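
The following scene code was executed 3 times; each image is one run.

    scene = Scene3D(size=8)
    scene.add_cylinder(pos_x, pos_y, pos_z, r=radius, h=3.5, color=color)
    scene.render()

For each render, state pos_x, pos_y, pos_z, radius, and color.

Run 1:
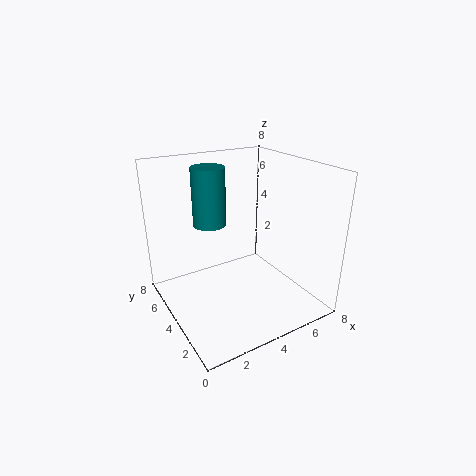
pos_x = 3.5, pos_y = 6.5, pos_z = 4, radius = 1, color = 'teal'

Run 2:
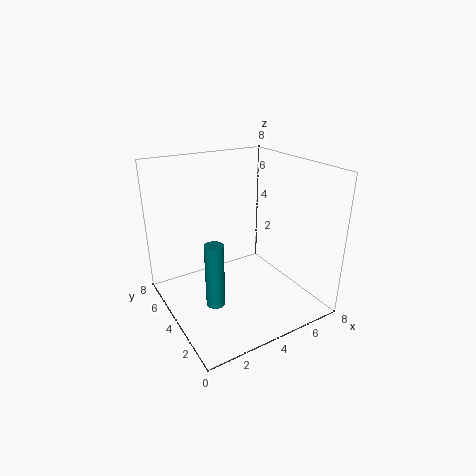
pos_x = 2, pos_y = 3, pos_z = 1, radius = 0.5, color = 'teal'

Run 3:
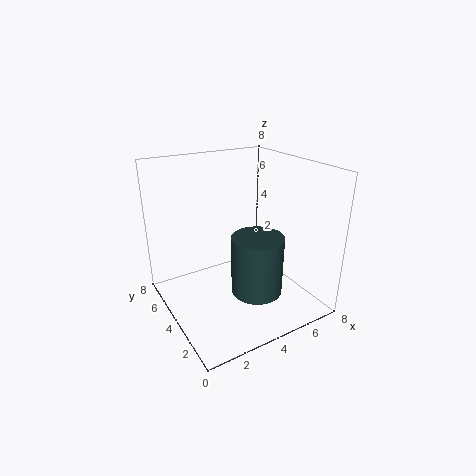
pos_x = 5, pos_y = 3.5, pos_z = 0.5, radius = 1.5, color = 'darkslategray'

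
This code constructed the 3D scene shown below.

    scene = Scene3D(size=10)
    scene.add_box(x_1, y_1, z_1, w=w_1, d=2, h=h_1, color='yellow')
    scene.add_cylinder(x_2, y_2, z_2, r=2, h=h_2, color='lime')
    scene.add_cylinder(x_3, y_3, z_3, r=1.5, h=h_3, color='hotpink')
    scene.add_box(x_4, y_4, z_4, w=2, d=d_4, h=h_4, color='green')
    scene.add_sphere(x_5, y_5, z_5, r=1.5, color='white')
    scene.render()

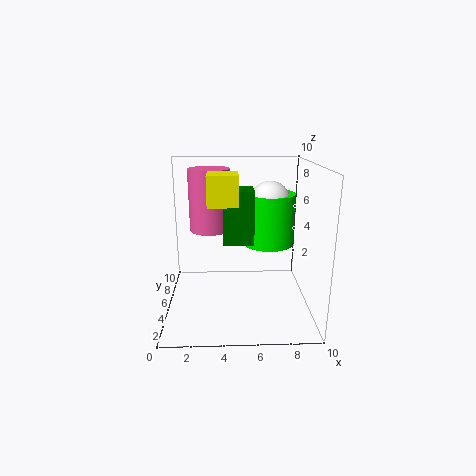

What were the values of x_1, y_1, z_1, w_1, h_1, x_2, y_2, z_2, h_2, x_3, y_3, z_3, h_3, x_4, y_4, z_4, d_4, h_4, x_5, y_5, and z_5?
x_1 = 3
y_1 = 3.5
z_1 = 7.5
w_1 = 2
h_1 = 2
x_2 = 7.5
y_2 = 8
z_2 = 3.5
h_2 = 4
x_3 = 3
y_3 = 7
z_3 = 5
h_3 = 4.5
x_4 = 4
y_4 = 3.5
z_4 = 5
d_4 = 2
h_4 = 3.5
x_5 = 7.5
y_5 = 7.5
z_5 = 7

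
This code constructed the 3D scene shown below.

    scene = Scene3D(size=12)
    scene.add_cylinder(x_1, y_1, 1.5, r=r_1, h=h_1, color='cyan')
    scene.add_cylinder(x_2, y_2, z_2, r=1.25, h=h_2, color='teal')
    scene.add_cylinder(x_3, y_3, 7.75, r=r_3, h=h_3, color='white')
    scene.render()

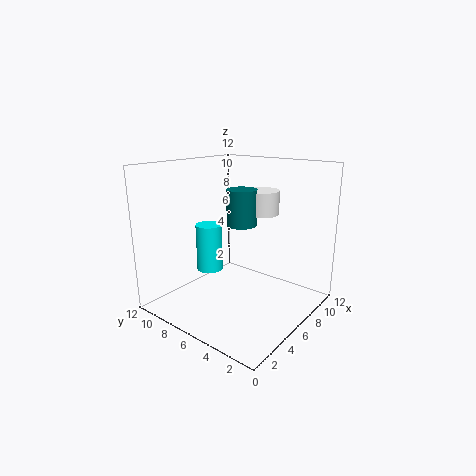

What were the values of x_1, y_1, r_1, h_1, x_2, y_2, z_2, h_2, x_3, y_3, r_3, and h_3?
x_1 = 7.25
y_1 = 10.5
r_1 = 1.25
h_1 = 4.5
x_2 = 6.5
y_2 = 6
z_2 = 7
h_2 = 3
x_3 = 8.25
y_3 = 5.25
r_3 = 1.5
h_3 = 2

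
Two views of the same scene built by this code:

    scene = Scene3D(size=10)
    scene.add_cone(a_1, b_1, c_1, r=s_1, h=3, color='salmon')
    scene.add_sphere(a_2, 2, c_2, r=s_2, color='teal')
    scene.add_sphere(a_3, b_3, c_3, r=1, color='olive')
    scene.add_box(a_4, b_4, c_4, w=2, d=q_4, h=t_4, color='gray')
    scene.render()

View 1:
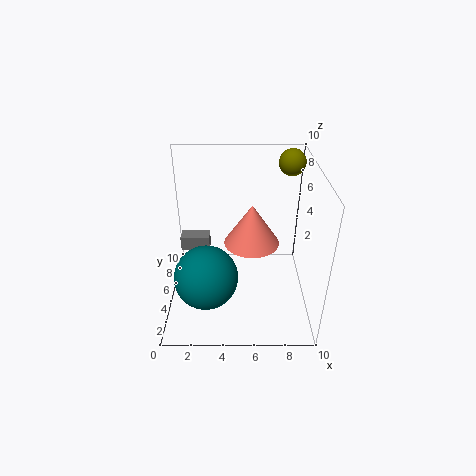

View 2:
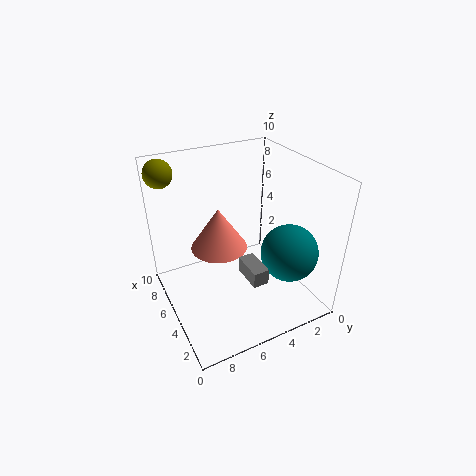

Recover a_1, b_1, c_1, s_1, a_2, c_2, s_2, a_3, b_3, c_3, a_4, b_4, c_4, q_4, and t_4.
a_1 = 6
b_1 = 6
c_1 = 4
s_1 = 2
a_2 = 3
c_2 = 4
s_2 = 2
a_3 = 9
b_3 = 9
c_3 = 9
a_4 = 1
b_4 = 5
c_4 = 4
q_4 = 1
t_4 = 1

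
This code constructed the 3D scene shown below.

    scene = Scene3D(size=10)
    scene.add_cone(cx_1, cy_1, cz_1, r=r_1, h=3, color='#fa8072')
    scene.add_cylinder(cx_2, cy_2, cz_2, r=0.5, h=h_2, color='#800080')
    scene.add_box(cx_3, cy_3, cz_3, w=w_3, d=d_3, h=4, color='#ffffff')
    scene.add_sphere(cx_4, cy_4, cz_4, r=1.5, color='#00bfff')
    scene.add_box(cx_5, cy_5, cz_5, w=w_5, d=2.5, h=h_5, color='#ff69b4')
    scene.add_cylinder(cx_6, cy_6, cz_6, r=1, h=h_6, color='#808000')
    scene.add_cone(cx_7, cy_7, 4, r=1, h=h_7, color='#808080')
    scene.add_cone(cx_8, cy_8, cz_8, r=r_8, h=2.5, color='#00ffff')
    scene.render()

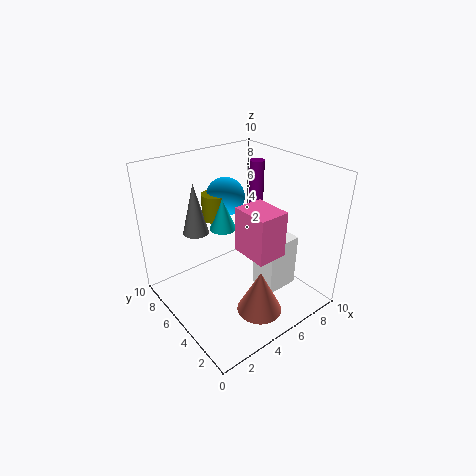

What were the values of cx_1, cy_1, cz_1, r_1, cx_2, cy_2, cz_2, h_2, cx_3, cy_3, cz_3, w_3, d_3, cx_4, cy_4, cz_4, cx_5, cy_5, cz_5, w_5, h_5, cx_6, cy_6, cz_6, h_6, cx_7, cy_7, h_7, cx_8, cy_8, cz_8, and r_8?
cx_1 = 4.5; cy_1 = 2; cz_1 = 1; r_1 = 1.5; cx_2 = 7; cy_2 = 5.5; cz_2 = 5.5; h_2 = 4.5; cx_3 = 6.5; cy_3 = 3; cz_3 = 0.5; w_3 = 2.5; d_3 = 2; cx_4 = 6.5; cy_4 = 8.5; cz_4 = 6.5; cx_5 = 4; cy_5 = 1.5; cz_5 = 5; w_5 = 2; h_5 = 3; cx_6 = 5.5; cy_6 = 8.5; cz_6 = 5; h_6 = 2; cx_7 = 4; cy_7 = 9; h_7 = 4; cx_8 = 5.5; cy_8 = 7.5; cz_8 = 4.5; r_8 = 1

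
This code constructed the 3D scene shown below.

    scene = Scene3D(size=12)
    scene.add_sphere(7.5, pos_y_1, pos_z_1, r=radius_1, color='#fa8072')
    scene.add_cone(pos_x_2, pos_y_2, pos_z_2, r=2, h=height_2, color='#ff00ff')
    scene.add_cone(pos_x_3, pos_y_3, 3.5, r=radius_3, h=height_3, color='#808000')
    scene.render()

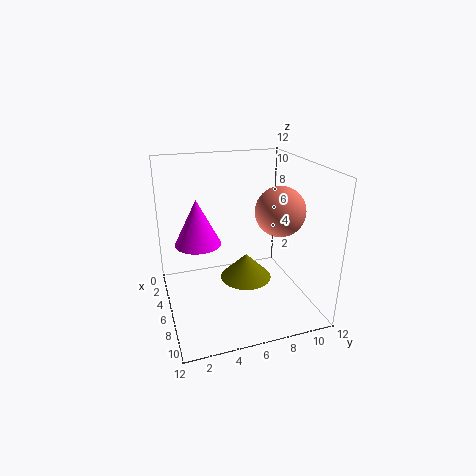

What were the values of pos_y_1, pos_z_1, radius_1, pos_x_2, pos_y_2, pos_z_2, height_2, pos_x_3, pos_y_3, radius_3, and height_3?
pos_y_1 = 9
pos_z_1 = 8.5
radius_1 = 2
pos_x_2 = 4
pos_y_2 = 3
pos_z_2 = 5
height_2 = 4
pos_x_3 = 8
pos_y_3 = 6
radius_3 = 2
height_3 = 2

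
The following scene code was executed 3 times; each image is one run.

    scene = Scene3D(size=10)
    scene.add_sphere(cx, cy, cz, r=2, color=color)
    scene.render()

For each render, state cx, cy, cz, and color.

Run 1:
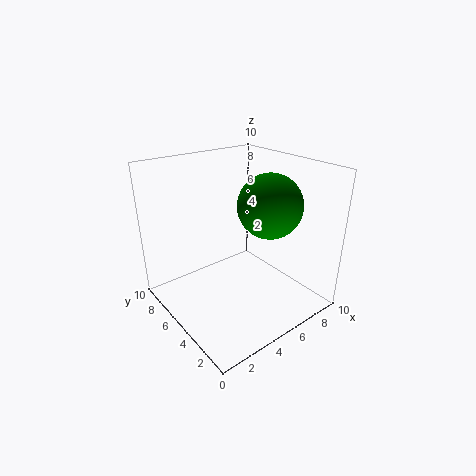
cx = 5.5; cy = 2.5; cz = 8; color = 'green'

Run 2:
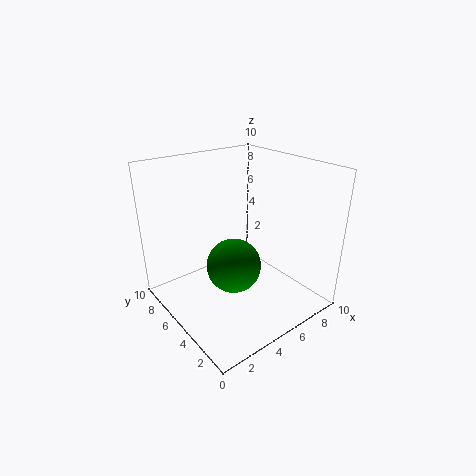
cx = 5; cy = 5.5; cz = 2.5; color = 'green'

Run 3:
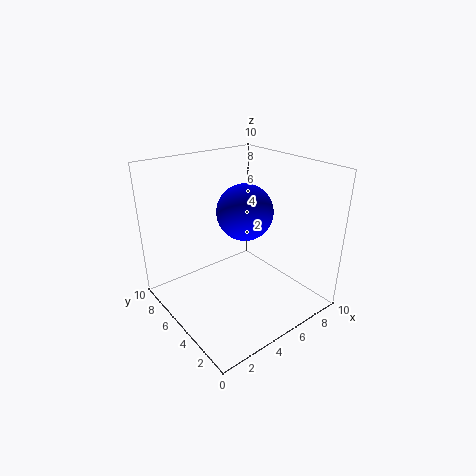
cx = 6; cy = 5.5; cz = 6.5; color = 'blue'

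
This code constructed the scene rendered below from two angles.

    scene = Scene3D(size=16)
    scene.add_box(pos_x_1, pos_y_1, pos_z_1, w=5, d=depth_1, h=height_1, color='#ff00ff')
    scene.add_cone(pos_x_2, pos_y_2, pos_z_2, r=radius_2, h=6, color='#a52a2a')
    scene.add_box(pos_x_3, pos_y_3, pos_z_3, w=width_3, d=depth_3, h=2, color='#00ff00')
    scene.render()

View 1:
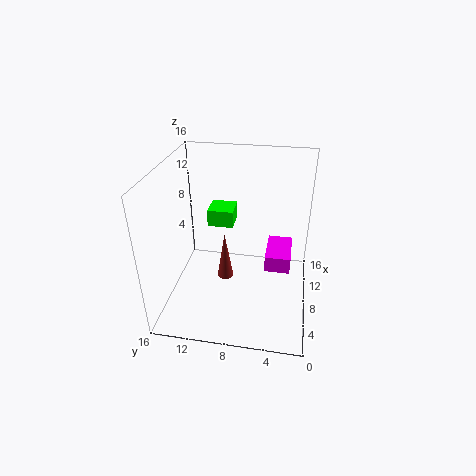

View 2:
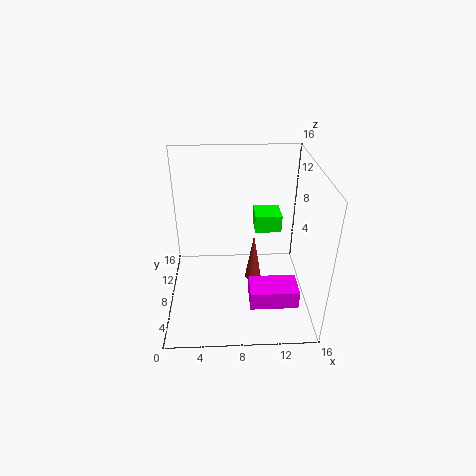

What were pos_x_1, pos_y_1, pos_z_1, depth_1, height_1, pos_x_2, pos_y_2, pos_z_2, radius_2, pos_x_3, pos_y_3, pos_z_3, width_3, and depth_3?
pos_x_1 = 9; pos_y_1 = 2; pos_z_1 = 3; depth_1 = 3; height_1 = 2; pos_x_2 = 10; pos_y_2 = 10; pos_z_2 = 1; radius_2 = 1; pos_x_3 = 10; pos_y_3 = 9; pos_z_3 = 8; width_3 = 3; depth_3 = 3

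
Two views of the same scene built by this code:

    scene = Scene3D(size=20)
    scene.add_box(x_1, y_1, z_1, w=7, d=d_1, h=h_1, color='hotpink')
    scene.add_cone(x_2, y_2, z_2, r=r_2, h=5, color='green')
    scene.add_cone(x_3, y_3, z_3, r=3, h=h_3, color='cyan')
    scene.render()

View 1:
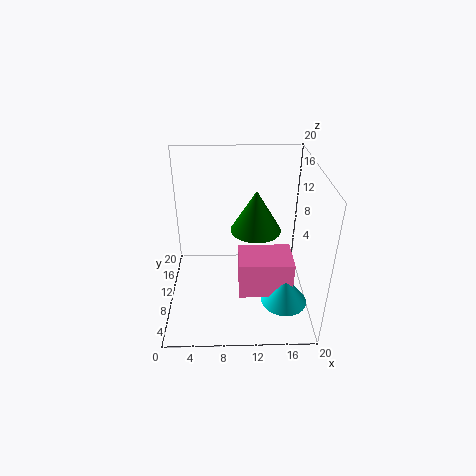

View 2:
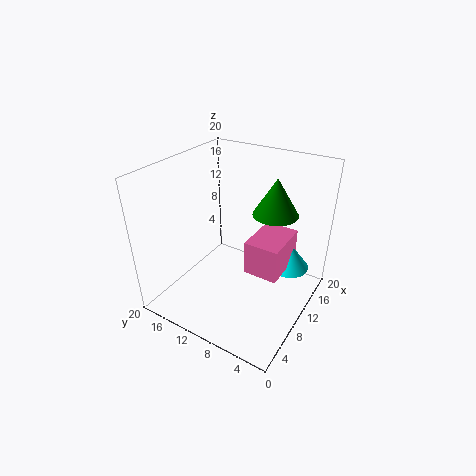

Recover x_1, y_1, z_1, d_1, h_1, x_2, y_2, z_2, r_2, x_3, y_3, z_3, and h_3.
x_1 = 10, y_1 = 4, z_1 = 4.5, d_1 = 5, h_1 = 5, x_2 = 12, y_2 = 5.5, z_2 = 14, r_2 = 3, x_3 = 16, y_3 = 4.5, z_3 = 3.5, h_3 = 4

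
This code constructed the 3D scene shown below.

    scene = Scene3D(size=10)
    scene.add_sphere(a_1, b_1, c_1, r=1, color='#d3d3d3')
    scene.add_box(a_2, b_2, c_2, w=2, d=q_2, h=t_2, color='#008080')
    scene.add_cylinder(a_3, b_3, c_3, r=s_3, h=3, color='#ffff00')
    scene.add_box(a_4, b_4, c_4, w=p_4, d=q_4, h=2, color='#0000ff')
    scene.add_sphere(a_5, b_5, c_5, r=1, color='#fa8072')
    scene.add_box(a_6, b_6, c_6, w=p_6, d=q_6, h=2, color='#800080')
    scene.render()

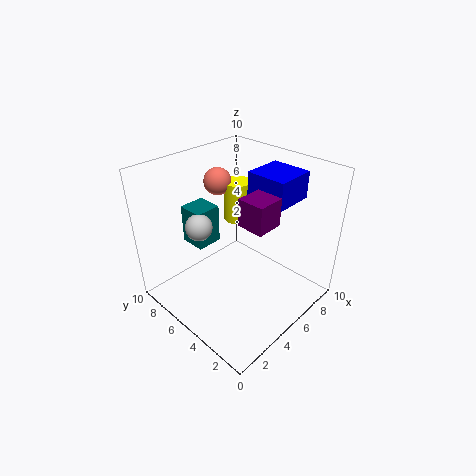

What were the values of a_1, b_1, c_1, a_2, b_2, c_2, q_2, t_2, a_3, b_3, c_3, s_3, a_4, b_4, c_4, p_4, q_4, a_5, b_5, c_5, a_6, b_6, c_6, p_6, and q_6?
a_1 = 4
b_1 = 8
c_1 = 5
a_2 = 4
b_2 = 8
c_2 = 3
q_2 = 2
t_2 = 3
a_3 = 7
b_3 = 7
c_3 = 5
s_3 = 1
a_4 = 7
b_4 = 3
c_4 = 7
p_4 = 3
q_4 = 3
a_5 = 6
b_5 = 8
c_5 = 8
a_6 = 5
b_6 = 3
c_6 = 6
p_6 = 2
q_6 = 2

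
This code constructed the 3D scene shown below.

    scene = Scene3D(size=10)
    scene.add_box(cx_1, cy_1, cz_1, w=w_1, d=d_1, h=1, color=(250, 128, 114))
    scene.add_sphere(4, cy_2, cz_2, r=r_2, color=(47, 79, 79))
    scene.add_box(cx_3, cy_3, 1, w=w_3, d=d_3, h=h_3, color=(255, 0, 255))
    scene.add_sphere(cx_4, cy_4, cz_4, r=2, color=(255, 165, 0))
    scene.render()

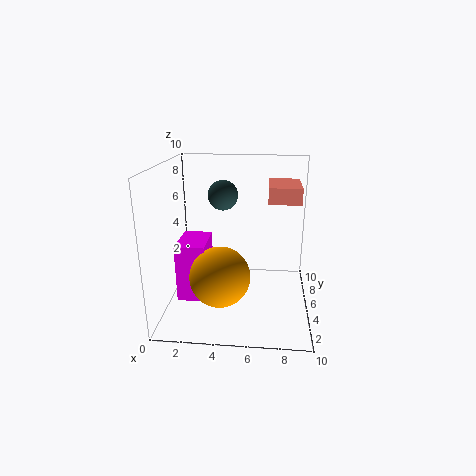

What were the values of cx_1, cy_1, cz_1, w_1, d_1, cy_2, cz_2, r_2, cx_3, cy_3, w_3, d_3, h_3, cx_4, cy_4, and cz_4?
cx_1 = 7, cy_1 = 3, cz_1 = 8, w_1 = 2, d_1 = 3, cy_2 = 5, cz_2 = 8, r_2 = 1, cx_3 = 1, cy_3 = 3, w_3 = 2, d_3 = 3, h_3 = 4, cx_4 = 4, cy_4 = 3, cz_4 = 3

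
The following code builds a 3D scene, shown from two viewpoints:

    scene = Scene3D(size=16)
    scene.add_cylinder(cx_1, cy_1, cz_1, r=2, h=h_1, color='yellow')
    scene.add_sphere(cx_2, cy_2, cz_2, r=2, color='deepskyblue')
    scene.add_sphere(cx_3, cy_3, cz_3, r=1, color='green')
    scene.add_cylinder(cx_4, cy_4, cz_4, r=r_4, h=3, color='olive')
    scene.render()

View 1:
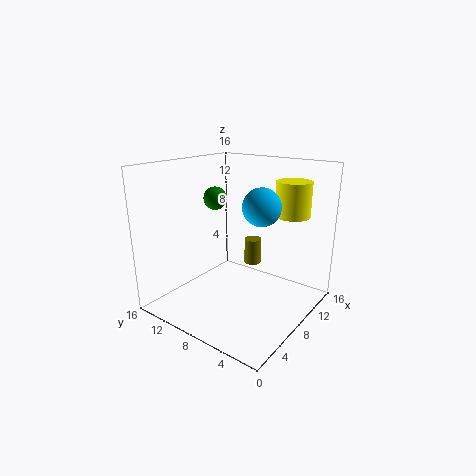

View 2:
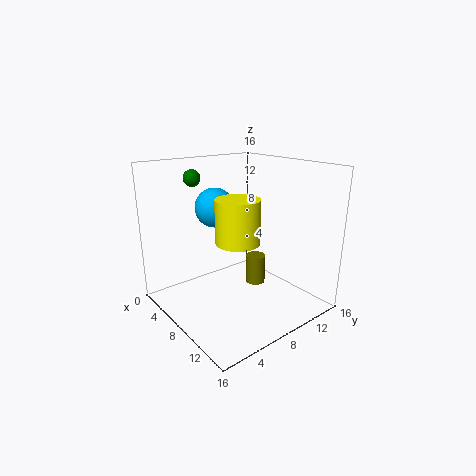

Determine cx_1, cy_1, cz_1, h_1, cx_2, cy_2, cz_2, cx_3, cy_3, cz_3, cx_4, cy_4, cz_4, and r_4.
cx_1 = 13
cy_1 = 4
cz_1 = 10
h_1 = 4
cx_2 = 8
cy_2 = 5
cz_2 = 12
cx_3 = 2
cy_3 = 6
cz_3 = 14
cx_4 = 11
cy_4 = 8
cz_4 = 4
r_4 = 1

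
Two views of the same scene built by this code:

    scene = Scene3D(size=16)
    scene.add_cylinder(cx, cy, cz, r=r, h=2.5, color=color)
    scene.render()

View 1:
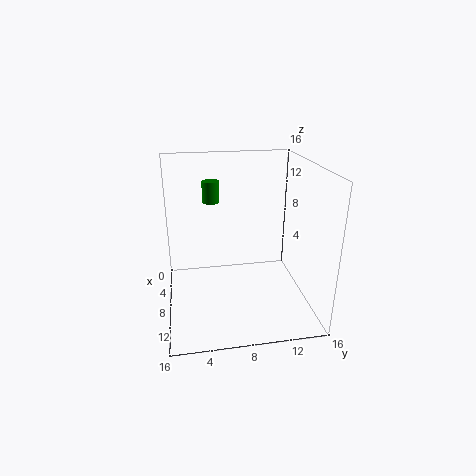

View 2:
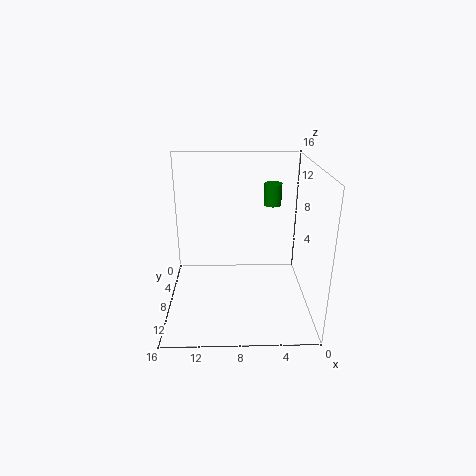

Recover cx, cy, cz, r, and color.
cx = 4
cy = 5.5
cz = 11
r = 1
color = 'green'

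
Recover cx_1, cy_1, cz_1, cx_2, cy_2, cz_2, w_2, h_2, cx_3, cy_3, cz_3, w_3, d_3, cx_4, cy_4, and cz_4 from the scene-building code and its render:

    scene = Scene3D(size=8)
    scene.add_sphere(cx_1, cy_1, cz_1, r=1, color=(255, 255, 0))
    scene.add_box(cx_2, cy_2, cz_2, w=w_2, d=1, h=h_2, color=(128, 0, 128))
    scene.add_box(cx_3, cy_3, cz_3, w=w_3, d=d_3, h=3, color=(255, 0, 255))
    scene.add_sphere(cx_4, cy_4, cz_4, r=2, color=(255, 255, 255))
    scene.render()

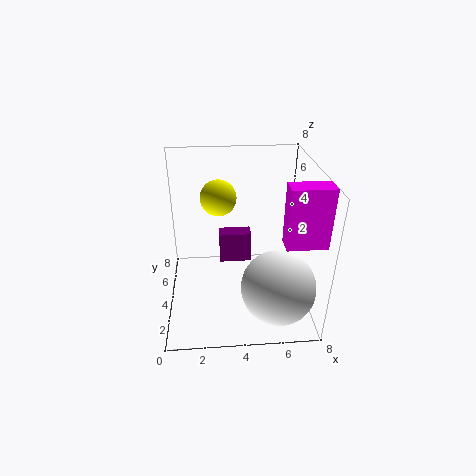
cx_1 = 3, cy_1 = 5, cz_1 = 6, cx_2 = 3, cy_2 = 6, cz_2 = 1, w_2 = 2, h_2 = 2, cx_3 = 6, cy_3 = 1, cz_3 = 5, w_3 = 2, d_3 = 1, cx_4 = 6, cy_4 = 2, cz_4 = 2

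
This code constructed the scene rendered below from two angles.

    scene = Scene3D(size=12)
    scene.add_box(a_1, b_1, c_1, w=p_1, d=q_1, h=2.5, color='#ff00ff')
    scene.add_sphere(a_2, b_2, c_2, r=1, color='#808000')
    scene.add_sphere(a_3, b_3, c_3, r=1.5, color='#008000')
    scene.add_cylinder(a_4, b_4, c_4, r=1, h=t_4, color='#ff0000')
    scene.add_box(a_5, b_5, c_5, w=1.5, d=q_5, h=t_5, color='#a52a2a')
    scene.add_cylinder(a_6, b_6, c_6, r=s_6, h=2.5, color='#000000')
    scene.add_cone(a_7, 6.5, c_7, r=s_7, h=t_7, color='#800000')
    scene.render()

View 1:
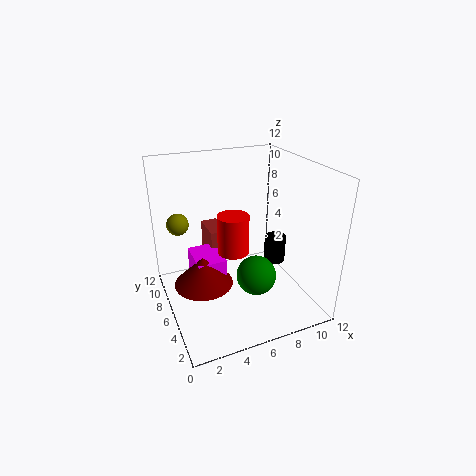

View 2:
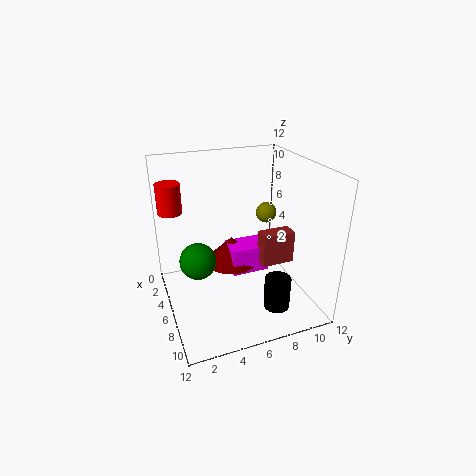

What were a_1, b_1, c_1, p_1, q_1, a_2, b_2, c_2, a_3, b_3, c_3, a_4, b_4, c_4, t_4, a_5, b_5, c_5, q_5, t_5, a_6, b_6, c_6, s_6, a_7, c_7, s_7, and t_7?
a_1 = 2.5; b_1 = 6; c_1 = 1.5; p_1 = 2.5; q_1 = 3.5; a_2 = 2; b_2 = 10.5; c_2 = 6; a_3 = 6; b_3 = 2.5; c_3 = 4.5; a_4 = 3.5; b_4 = 1; c_4 = 8; t_4 = 2.5; a_5 = 4.5; b_5 = 8.5; c_5 = 2.5; q_5 = 3; t_5 = 3; a_6 = 10.5; b_6 = 7.5; c_6 = 2; s_6 = 1; a_7 = 3; c_7 = 2; s_7 = 2.5; t_7 = 2.5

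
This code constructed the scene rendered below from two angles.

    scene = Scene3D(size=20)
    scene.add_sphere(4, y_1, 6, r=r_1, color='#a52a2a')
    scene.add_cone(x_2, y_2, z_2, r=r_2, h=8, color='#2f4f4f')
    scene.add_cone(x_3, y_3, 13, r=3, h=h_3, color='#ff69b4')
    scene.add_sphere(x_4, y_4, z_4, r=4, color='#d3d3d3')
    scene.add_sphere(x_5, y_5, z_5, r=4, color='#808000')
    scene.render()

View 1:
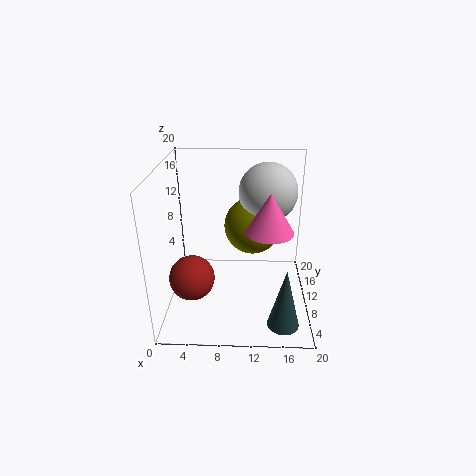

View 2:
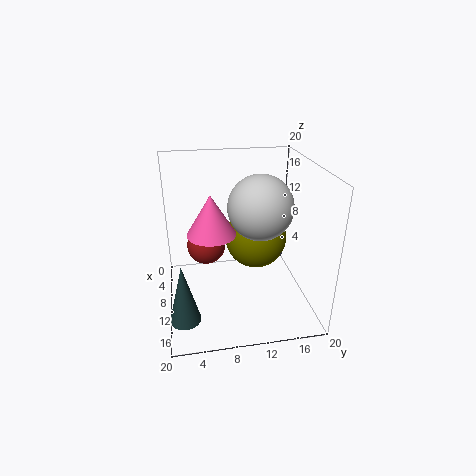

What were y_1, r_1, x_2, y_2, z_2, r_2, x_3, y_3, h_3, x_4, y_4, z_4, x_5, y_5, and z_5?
y_1 = 6, r_1 = 3, x_2 = 16, y_2 = 2, z_2 = 2, r_2 = 2, x_3 = 14, y_3 = 6, h_3 = 5, x_4 = 14, y_4 = 12, z_4 = 16, x_5 = 12, y_5 = 12, z_5 = 11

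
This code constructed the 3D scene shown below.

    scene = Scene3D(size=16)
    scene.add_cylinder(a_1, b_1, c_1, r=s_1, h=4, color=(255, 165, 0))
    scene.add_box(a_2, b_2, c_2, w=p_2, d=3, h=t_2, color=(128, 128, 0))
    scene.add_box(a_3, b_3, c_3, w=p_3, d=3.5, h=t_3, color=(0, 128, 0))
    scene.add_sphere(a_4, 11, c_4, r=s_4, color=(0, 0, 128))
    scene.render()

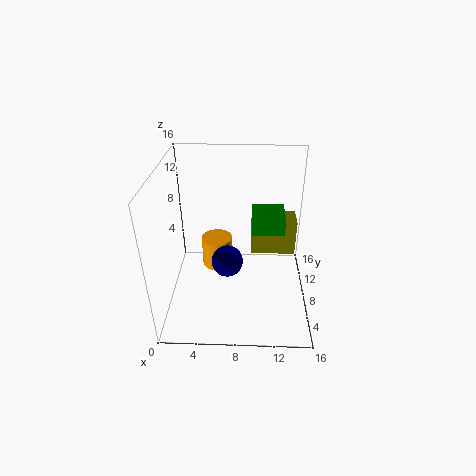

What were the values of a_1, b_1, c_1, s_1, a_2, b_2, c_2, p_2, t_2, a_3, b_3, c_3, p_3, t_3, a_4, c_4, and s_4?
a_1 = 5
b_1 = 13.5
c_1 = 0.5
s_1 = 2
a_2 = 9.5
b_2 = 11.5
c_2 = 3.5
p_2 = 5.5
t_2 = 4.5
a_3 = 9.5
b_3 = 7
c_3 = 9
p_3 = 3.5
t_3 = 2
a_4 = 6.5
c_4 = 2.5
s_4 = 2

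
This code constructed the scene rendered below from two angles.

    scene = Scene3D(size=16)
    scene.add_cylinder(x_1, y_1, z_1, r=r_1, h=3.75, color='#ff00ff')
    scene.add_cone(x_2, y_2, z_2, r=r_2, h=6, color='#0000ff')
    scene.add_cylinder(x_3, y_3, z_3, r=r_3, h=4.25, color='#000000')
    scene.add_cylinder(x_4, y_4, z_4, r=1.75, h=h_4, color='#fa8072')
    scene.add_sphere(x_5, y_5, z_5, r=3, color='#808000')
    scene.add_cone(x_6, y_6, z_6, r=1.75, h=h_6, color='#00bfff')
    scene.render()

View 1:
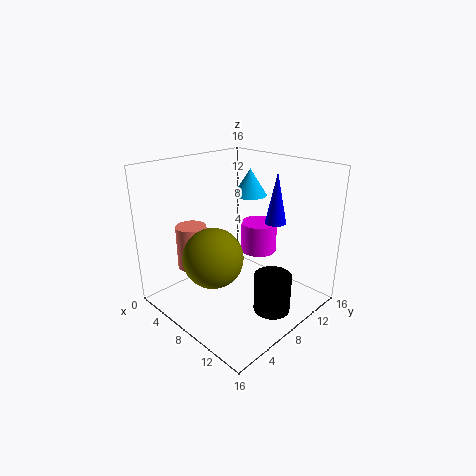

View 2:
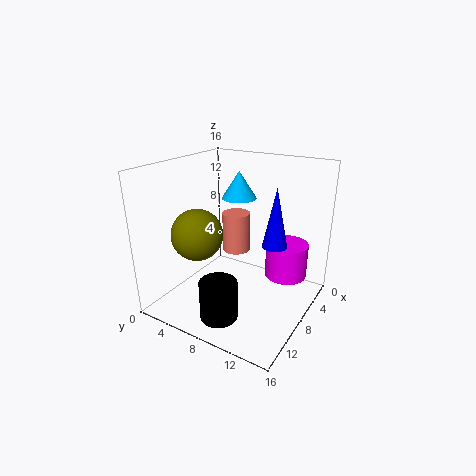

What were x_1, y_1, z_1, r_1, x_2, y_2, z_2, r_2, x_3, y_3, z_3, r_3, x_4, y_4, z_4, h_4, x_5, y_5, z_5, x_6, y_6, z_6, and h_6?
x_1 = 6.5
y_1 = 13.25
z_1 = 4.25
r_1 = 2.25
x_2 = 9.25
y_2 = 13
z_2 = 8.75
r_2 = 1.25
x_3 = 12.75
y_3 = 8.5
z_3 = 0.75
r_3 = 2
x_4 = 3.5
y_4 = 5
z_4 = 4
h_4 = 5
x_5 = 9.25
y_5 = 3.25
z_5 = 7.75
x_6 = 9
y_6 = 8.75
z_6 = 13
h_6 = 2.75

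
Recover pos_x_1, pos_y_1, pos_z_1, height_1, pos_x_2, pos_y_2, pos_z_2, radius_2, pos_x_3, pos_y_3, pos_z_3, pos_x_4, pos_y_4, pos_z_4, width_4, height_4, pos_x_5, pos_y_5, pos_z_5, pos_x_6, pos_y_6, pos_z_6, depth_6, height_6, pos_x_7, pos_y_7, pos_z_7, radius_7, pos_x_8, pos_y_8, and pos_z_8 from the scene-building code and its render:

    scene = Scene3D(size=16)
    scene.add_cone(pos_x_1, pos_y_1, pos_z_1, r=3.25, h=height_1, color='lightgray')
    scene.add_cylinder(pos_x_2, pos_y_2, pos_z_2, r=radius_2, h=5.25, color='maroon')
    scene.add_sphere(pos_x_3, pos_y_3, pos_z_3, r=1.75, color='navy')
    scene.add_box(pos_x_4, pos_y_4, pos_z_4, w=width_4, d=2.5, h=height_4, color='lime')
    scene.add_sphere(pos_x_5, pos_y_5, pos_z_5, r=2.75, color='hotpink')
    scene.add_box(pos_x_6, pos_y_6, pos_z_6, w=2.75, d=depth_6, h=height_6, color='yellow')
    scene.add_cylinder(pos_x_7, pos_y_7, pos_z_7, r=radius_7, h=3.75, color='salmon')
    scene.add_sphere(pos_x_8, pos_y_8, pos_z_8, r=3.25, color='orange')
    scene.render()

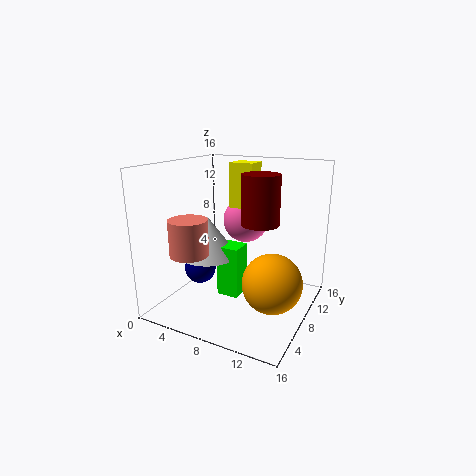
pos_x_1 = 4.75
pos_y_1 = 7
pos_z_1 = 5.75
height_1 = 4.5
pos_x_2 = 10.75
pos_y_2 = 7.75
pos_z_2 = 10
radius_2 = 2
pos_x_3 = 4
pos_y_3 = 6.25
pos_z_3 = 4.25
pos_x_4 = 6.25
pos_y_4 = 6.25
pos_z_4 = 1.5
width_4 = 2.5
height_4 = 5.75
pos_x_5 = 6.75
pos_y_5 = 12.5
pos_z_5 = 8.75
pos_x_6 = 6.25
pos_y_6 = 9.25
pos_z_6 = 11
depth_6 = 2.5
height_6 = 5
pos_x_7 = 5
pos_y_7 = 3
pos_z_7 = 7.25
radius_7 = 2
pos_x_8 = 12.5
pos_y_8 = 7.25
pos_z_8 = 3.75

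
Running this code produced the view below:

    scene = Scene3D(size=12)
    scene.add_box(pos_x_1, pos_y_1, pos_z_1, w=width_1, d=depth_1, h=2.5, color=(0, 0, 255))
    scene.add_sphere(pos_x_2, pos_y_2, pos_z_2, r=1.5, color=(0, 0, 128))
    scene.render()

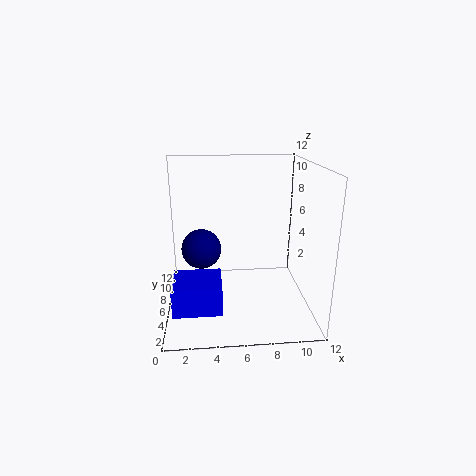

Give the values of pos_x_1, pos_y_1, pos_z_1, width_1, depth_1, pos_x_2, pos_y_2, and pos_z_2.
pos_x_1 = 0.5; pos_y_1 = 3; pos_z_1 = 0.5; width_1 = 4; depth_1 = 3.5; pos_x_2 = 3; pos_y_2 = 4; pos_z_2 = 6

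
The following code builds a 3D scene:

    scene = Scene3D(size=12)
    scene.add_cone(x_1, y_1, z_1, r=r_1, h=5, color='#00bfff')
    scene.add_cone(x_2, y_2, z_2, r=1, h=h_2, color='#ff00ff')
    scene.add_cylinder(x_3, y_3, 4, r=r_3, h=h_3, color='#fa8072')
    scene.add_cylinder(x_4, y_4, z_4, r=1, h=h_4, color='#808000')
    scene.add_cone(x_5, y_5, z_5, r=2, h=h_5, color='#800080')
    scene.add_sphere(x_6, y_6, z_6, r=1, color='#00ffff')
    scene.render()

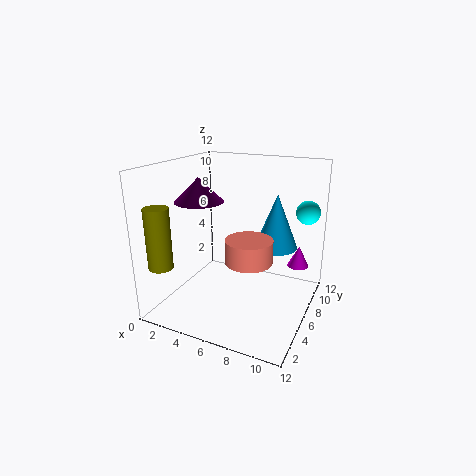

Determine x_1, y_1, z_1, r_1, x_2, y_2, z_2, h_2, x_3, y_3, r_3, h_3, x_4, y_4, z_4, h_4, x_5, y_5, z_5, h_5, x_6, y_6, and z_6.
x_1 = 8, y_1 = 10, z_1 = 4, r_1 = 2, x_2 = 10, y_2 = 11, z_2 = 2, h_2 = 2, x_3 = 7, y_3 = 6, r_3 = 2, h_3 = 2, x_4 = 1, y_4 = 2, z_4 = 4, h_4 = 5, x_5 = 3, y_5 = 5, z_5 = 9, h_5 = 2, x_6 = 11, y_6 = 9, z_6 = 8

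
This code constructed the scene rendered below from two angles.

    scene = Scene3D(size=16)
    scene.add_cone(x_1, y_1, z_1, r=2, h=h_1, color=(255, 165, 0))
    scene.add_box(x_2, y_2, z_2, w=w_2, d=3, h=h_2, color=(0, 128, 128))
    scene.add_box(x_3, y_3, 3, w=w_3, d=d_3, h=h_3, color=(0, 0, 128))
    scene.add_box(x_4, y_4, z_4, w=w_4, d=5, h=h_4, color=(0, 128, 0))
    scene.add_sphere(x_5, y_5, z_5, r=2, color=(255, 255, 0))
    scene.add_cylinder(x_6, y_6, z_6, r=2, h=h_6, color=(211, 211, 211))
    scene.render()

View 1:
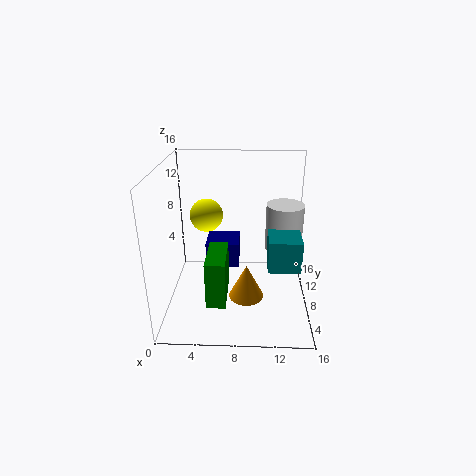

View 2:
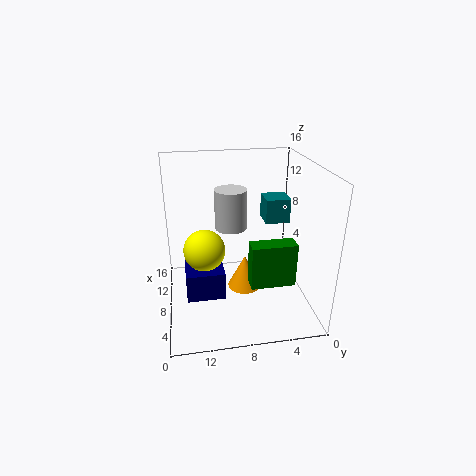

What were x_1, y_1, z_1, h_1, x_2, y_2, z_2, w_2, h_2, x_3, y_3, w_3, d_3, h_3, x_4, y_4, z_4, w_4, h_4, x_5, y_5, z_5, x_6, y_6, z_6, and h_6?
x_1 = 9, y_1 = 7, z_1 = 1, h_1 = 4, x_2 = 11, y_2 = 1, z_2 = 8, w_2 = 3, h_2 = 3, x_3 = 4, y_3 = 10, w_3 = 4, d_3 = 4, h_3 = 3, x_4 = 5, y_4 = 2, z_4 = 3, w_4 = 2, h_4 = 5, x_5 = 4, y_5 = 12, z_5 = 9, x_6 = 13, y_6 = 8, z_6 = 7, h_6 = 5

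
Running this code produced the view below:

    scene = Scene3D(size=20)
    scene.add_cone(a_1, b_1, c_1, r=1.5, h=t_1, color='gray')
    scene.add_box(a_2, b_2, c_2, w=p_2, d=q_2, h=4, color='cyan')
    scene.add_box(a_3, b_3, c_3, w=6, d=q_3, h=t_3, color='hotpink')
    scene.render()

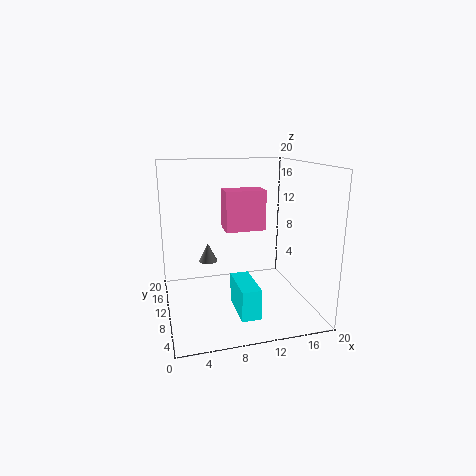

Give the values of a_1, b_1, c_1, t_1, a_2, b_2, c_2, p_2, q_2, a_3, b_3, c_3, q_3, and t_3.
a_1 = 7, b_1 = 17.5, c_1 = 4, t_1 = 3, a_2 = 8.5, b_2 = 2.5, c_2 = 1.5, p_2 = 2.5, q_2 = 6, a_3 = 9, b_3 = 12.5, c_3 = 10, q_3 = 3.5, t_3 = 6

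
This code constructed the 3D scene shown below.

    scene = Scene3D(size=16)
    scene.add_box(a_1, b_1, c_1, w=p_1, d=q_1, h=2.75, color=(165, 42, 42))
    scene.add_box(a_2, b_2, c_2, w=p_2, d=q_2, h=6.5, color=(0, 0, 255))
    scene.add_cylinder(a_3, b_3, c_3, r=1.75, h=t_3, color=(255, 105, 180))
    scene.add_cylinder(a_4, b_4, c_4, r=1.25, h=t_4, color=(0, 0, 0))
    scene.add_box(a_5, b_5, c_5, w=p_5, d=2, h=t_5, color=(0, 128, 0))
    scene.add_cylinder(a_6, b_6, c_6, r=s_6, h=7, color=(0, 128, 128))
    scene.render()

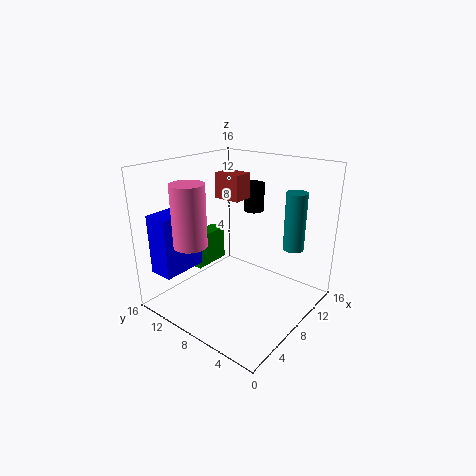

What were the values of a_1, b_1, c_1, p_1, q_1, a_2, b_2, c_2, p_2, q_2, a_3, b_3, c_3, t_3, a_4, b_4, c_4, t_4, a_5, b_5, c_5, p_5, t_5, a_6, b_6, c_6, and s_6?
a_1 = 7.5, b_1 = 7.75, c_1 = 12.25, p_1 = 2.25, q_1 = 3, a_2 = 0.75, b_2 = 11.5, c_2 = 4.75, p_2 = 5, q_2 = 2.75, a_3 = 3, b_3 = 10.25, c_3 = 8.25, t_3 = 6.5, a_4 = 13.75, b_4 = 10, c_4 = 9.25, t_4 = 3.5, a_5 = 7.5, b_5 = 13.75, c_5 = 2.25, p_5 = 4.75, t_5 = 4.25, a_6 = 14, b_6 = 4.25, c_6 = 5.5, s_6 = 1.25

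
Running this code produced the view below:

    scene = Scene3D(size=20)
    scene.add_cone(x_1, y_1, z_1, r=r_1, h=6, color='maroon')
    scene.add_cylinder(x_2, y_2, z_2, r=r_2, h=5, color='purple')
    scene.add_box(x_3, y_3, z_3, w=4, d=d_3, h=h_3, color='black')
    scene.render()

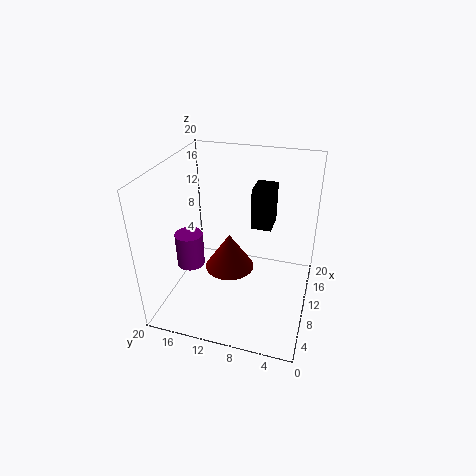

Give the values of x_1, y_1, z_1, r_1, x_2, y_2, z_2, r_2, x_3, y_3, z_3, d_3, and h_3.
x_1 = 15, y_1 = 13, z_1 = 1, r_1 = 4, x_2 = 9, y_2 = 17, z_2 = 5, r_2 = 2, x_3 = 13, y_3 = 6, z_3 = 10, d_3 = 3, h_3 = 6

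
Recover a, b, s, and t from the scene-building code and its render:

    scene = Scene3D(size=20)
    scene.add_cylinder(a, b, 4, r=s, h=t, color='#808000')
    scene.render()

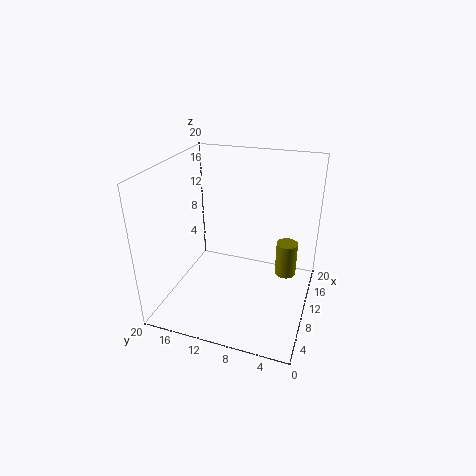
a = 12.5; b = 3.5; s = 1.5; t = 5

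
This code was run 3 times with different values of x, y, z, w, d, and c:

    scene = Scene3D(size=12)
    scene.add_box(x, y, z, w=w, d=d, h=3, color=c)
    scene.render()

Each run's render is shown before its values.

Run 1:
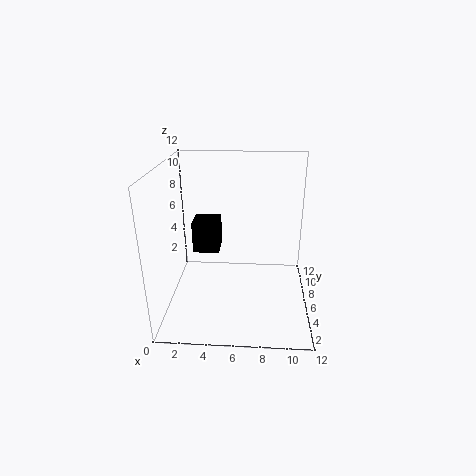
x = 1.5, y = 8.75, z = 3, w = 2.5, d = 2.5, c = 'black'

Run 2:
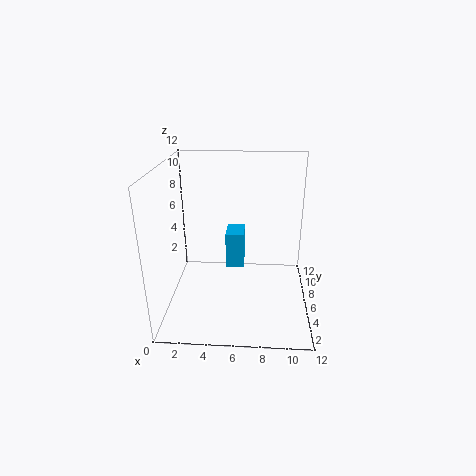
x = 5, y = 5.5, z = 3.5, w = 1.5, d = 2.25, c = 'deepskyblue'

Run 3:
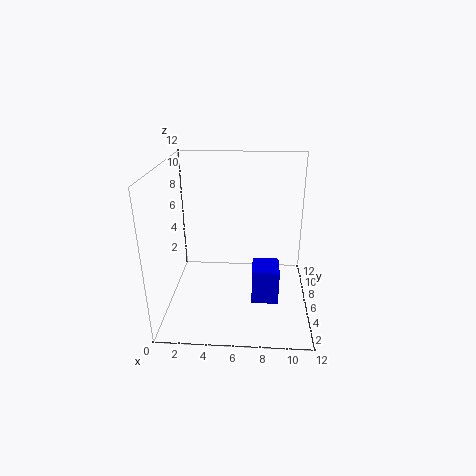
x = 7.25, y = 4.25, z = 0.75, w = 2.25, d = 2.5, c = 'blue'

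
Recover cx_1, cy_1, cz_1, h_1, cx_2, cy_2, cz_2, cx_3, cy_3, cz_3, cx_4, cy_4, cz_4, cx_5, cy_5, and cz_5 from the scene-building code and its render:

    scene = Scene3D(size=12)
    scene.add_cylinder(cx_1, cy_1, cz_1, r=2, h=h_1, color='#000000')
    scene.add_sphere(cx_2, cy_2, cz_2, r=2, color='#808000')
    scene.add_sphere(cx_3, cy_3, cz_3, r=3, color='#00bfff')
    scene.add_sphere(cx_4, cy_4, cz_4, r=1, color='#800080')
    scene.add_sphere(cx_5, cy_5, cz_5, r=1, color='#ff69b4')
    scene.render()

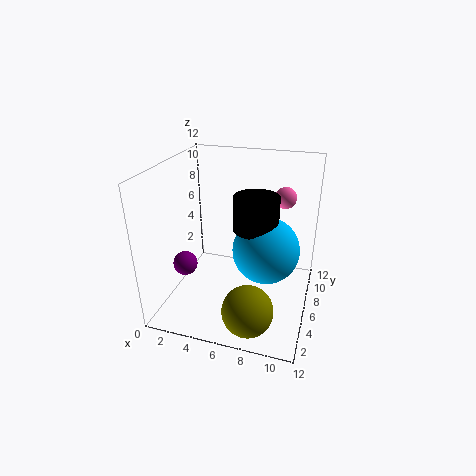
cx_1 = 7; cy_1 = 8; cz_1 = 6; h_1 = 3; cx_2 = 8; cy_2 = 2; cz_2 = 2; cx_3 = 8; cy_3 = 8; cz_3 = 4; cx_4 = 2; cy_4 = 4; cz_4 = 4; cx_5 = 9; cy_5 = 11; cz_5 = 8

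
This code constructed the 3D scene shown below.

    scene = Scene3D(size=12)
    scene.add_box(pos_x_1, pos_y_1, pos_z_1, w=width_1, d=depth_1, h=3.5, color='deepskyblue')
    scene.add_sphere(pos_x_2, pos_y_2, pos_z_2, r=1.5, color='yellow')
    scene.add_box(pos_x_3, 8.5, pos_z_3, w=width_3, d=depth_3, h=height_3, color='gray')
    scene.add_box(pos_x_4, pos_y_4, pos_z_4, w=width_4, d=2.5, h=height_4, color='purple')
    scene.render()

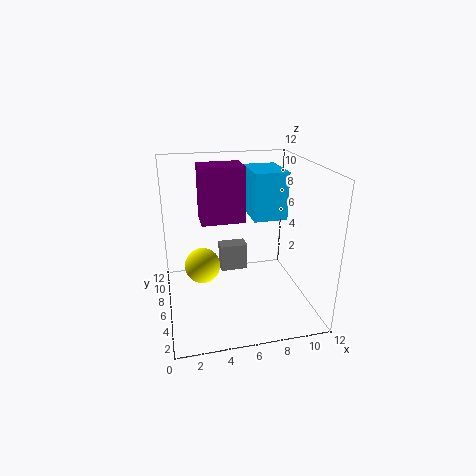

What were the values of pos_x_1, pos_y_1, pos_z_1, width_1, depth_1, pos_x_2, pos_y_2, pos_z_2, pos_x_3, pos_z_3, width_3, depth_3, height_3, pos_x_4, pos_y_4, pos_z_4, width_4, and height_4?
pos_x_1 = 6.5
pos_y_1 = 3
pos_z_1 = 8.5
width_1 = 2.5
depth_1 = 3.5
pos_x_2 = 3
pos_y_2 = 6.5
pos_z_2 = 3.5
pos_x_3 = 5
pos_z_3 = 1.5
width_3 = 2.5
depth_3 = 1.5
height_3 = 2.5
pos_x_4 = 3
pos_y_4 = 5.5
pos_z_4 = 7.5
width_4 = 3.5
height_4 = 4.5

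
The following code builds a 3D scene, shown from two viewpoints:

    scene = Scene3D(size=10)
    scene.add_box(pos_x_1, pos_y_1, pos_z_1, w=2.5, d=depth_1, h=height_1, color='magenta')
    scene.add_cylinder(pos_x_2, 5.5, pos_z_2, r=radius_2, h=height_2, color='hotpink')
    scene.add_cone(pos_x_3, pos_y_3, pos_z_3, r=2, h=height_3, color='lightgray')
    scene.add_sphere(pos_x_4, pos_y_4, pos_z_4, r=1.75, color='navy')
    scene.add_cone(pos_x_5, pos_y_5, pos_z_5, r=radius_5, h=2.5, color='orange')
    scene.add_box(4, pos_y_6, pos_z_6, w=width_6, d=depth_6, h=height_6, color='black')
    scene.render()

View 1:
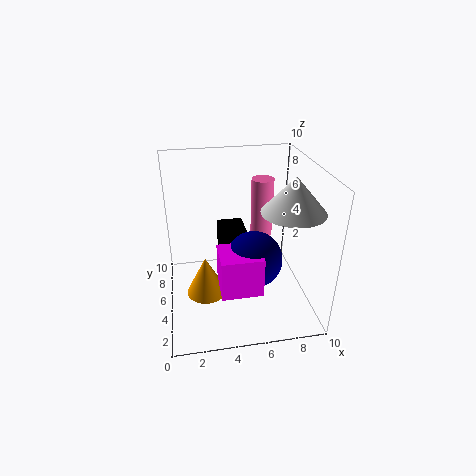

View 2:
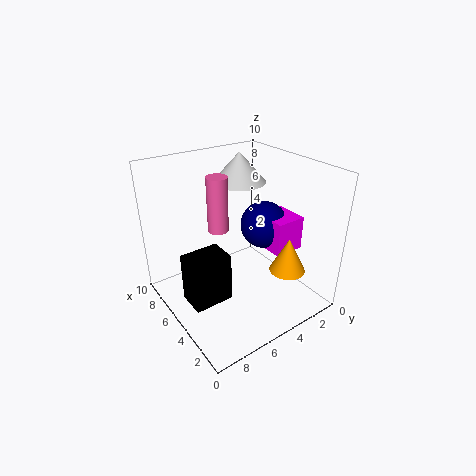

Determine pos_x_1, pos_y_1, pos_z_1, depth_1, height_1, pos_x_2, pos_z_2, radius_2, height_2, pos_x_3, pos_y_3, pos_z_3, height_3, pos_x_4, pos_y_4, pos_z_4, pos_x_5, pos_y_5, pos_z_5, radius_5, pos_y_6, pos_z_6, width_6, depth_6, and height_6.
pos_x_1 = 3.25, pos_y_1 = 0.5, pos_z_1 = 3.5, depth_1 = 2.25, height_1 = 2.5, pos_x_2 = 6.75, pos_z_2 = 5, radius_2 = 0.75, height_2 = 4, pos_x_3 = 8, pos_y_3 = 2.75, pos_z_3 = 7.75, height_3 = 2.25, pos_x_4 = 5.5, pos_y_4 = 2.25, pos_z_4 = 5, pos_x_5 = 2.5, pos_y_5 = 2.5, pos_z_5 = 2.75, radius_5 = 1.25, pos_y_6 = 6.25, pos_z_6 = 1, width_6 = 2, depth_6 = 2.75, height_6 = 3.5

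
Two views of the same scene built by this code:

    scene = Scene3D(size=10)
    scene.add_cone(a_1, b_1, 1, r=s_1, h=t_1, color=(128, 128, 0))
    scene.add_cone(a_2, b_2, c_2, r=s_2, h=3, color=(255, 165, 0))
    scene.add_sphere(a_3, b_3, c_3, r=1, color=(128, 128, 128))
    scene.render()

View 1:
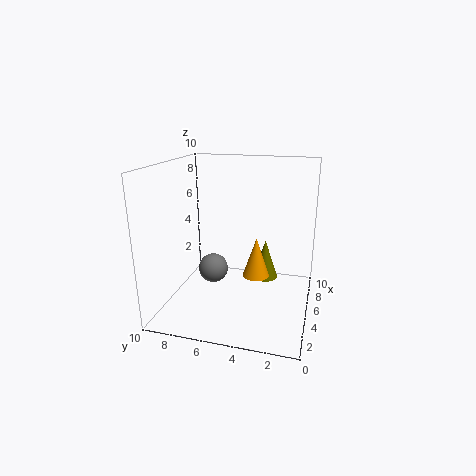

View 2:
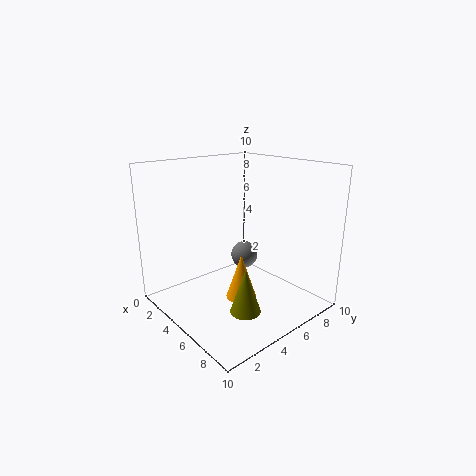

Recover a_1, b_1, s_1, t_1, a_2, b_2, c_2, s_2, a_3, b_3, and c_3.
a_1 = 7.5, b_1 = 3.5, s_1 = 1, t_1 = 3, a_2 = 6.5, b_2 = 4, c_2 = 1.5, s_2 = 1, a_3 = 4, b_3 = 6.5, c_3 = 3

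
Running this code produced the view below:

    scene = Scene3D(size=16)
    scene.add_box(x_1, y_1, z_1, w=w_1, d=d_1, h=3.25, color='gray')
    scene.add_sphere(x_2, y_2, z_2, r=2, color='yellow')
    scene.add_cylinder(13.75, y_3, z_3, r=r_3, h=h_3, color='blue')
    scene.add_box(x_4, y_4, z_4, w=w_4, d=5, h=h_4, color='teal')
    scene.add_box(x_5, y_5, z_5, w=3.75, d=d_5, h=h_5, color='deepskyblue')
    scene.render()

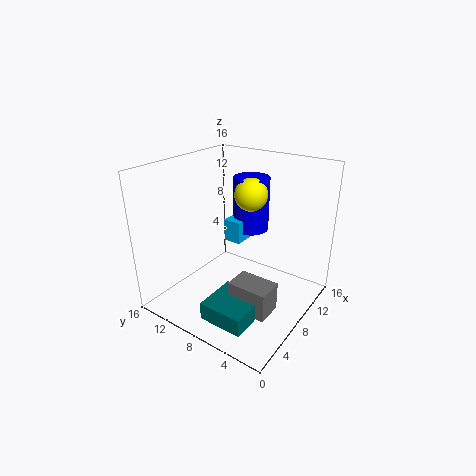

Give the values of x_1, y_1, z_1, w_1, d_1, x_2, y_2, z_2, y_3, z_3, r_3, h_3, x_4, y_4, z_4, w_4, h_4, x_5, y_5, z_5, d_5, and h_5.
x_1 = 5; y_1 = 2.75; z_1 = 0.75; w_1 = 3; d_1 = 4.5; x_2 = 12.5; y_2 = 9.25; z_2 = 11.5; y_3 = 10; z_3 = 6.5; r_3 = 2.25; h_3 = 6.75; x_4 = 2; y_4 = 3.75; z_4 = 0.5; w_4 = 5; h_4 = 2; x_5 = 10.75; y_5 = 9.75; z_5 = 5.5; d_5 = 2.25; h_5 = 2.75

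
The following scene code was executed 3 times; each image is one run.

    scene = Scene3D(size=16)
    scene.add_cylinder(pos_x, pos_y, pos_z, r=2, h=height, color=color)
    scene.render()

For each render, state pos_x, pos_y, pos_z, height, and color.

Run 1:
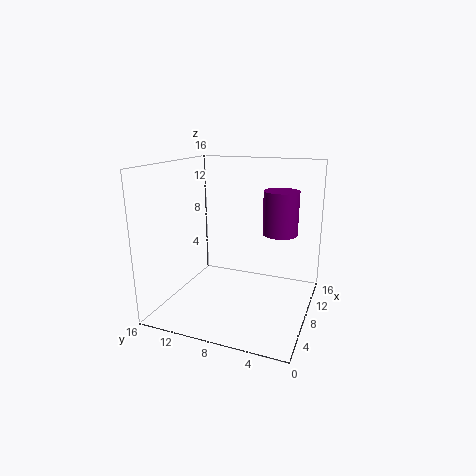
pos_x = 11
pos_y = 4
pos_z = 8
height = 5
color = 'purple'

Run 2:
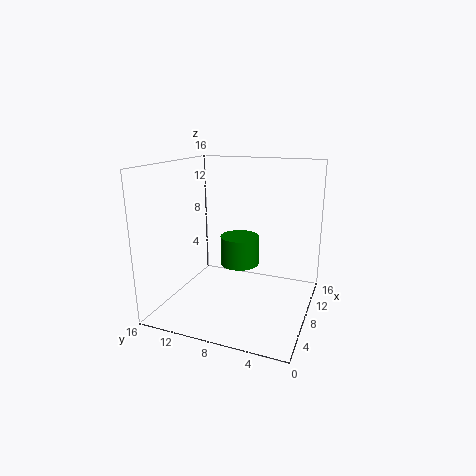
pos_x = 6
pos_y = 7
pos_z = 6
height = 3
color = 'green'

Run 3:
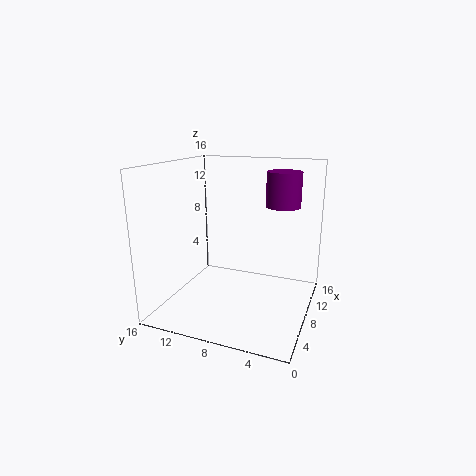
pos_x = 12
pos_y = 4
pos_z = 11
height = 4
color = 'purple'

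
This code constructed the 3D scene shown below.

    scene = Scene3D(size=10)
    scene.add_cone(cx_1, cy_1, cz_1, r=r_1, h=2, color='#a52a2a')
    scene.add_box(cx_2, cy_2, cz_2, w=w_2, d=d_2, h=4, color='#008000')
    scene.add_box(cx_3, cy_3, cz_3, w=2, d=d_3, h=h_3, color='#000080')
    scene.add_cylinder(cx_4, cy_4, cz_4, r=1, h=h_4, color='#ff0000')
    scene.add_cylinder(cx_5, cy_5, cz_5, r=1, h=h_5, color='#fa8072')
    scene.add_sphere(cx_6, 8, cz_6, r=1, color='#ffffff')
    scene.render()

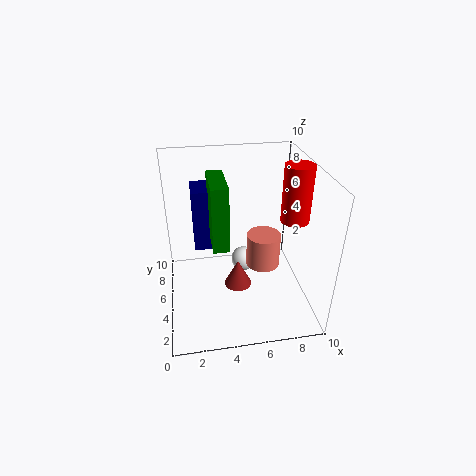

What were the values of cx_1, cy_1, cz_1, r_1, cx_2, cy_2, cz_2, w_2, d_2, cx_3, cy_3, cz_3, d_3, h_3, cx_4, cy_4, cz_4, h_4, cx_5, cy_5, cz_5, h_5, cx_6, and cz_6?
cx_1 = 5, cy_1 = 5, cz_1 = 1, r_1 = 1, cx_2 = 3, cy_2 = 2, cz_2 = 6, w_2 = 1, d_2 = 3, cx_3 = 2, cy_3 = 4, cz_3 = 5, d_3 = 2, h_3 = 4, cx_4 = 9, cy_4 = 5, cz_4 = 6, h_4 = 4, cx_5 = 6, cy_5 = 2, cz_5 = 5, h_5 = 2, cx_6 = 6, cz_6 = 1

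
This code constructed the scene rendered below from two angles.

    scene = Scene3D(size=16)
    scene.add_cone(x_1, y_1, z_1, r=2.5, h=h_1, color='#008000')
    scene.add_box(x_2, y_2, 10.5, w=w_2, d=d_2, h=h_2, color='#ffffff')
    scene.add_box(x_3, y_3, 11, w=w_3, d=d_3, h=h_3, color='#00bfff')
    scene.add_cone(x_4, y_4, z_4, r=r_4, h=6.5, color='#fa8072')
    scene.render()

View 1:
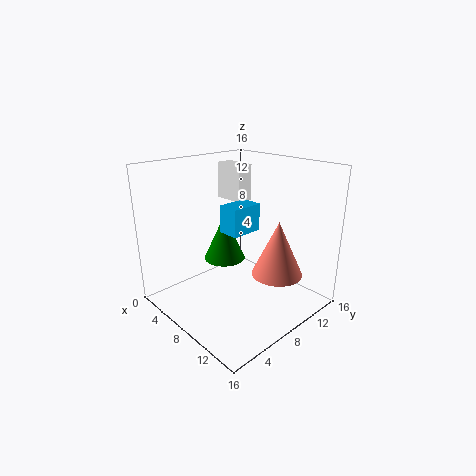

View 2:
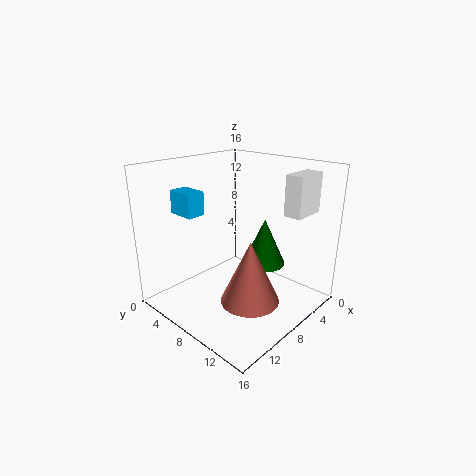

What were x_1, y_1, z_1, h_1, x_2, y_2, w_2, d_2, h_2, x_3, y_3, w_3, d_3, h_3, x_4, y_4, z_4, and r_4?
x_1 = 4.5
y_1 = 9
z_1 = 4
h_1 = 5.5
x_2 = 0.5
y_2 = 11.5
w_2 = 4
d_2 = 2
h_2 = 4.5
x_3 = 11
y_3 = 3
w_3 = 2
d_3 = 3
h_3 = 2.5
x_4 = 10.5
y_4 = 12
z_4 = 3
r_4 = 3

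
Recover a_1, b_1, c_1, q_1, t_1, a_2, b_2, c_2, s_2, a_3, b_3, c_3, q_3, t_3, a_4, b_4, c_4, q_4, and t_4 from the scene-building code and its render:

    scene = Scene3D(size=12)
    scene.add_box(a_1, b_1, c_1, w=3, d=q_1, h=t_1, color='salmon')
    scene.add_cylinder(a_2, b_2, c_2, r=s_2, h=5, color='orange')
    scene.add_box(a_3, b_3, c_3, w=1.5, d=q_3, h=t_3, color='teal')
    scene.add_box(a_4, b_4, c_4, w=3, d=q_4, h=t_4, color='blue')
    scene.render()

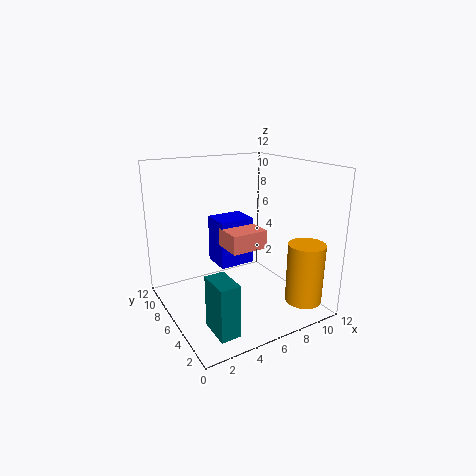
a_1 = 4.5
b_1 = 4
c_1 = 5.5
q_1 = 2.5
t_1 = 1.5
a_2 = 10
b_2 = 2
c_2 = 1
s_2 = 1.5
a_3 = 1.5
b_3 = 0.5
c_3 = 1
q_3 = 2.5
t_3 = 4
a_4 = 4.5
b_4 = 6
c_4 = 3.5
q_4 = 2.5
t_4 = 4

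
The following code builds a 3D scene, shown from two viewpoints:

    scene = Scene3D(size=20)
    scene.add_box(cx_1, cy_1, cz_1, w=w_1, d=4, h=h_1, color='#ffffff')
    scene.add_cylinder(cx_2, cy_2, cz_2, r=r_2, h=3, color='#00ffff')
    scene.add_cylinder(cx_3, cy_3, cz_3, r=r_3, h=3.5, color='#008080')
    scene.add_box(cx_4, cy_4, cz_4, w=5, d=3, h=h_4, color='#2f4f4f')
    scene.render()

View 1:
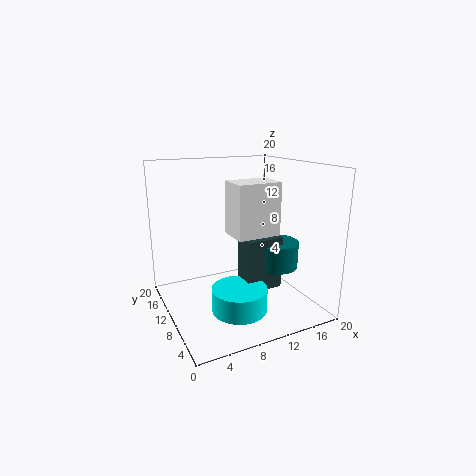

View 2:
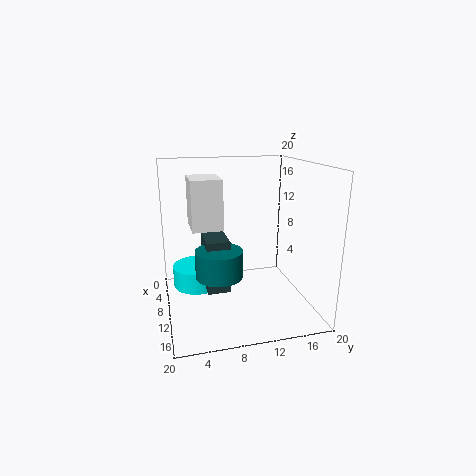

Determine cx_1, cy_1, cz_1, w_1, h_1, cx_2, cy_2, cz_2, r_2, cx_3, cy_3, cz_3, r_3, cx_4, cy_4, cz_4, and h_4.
cx_1 = 7
cy_1 = 3.5
cz_1 = 12
w_1 = 5.5
h_1 = 6.5
cx_2 = 7.5
cy_2 = 4.5
cz_2 = 2.5
r_2 = 3.5
cx_3 = 14
cy_3 = 6.5
cz_3 = 6.5
r_3 = 3
cx_4 = 9
cy_4 = 5
cz_4 = 4
h_4 = 7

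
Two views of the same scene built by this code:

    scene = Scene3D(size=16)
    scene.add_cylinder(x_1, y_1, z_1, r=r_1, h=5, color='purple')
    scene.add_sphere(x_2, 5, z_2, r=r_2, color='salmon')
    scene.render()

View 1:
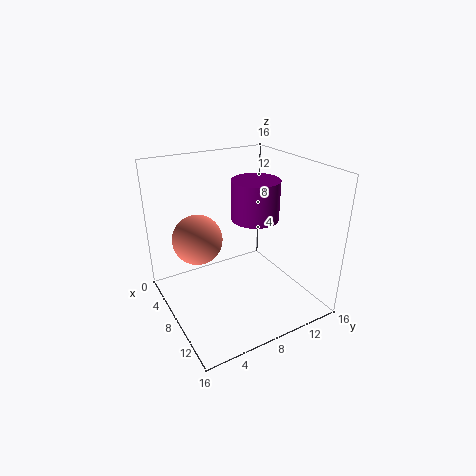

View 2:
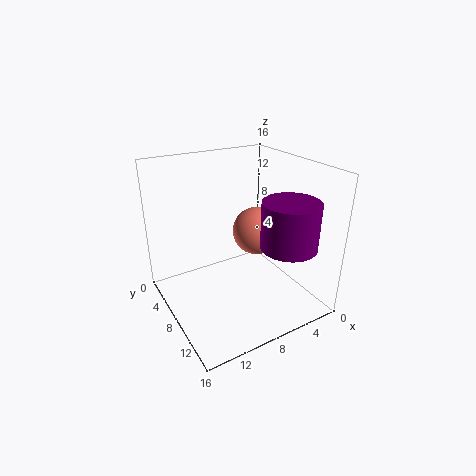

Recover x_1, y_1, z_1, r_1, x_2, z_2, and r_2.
x_1 = 4.5; y_1 = 12.5; z_1 = 8; r_1 = 3; x_2 = 3.5; z_2 = 6.5; r_2 = 3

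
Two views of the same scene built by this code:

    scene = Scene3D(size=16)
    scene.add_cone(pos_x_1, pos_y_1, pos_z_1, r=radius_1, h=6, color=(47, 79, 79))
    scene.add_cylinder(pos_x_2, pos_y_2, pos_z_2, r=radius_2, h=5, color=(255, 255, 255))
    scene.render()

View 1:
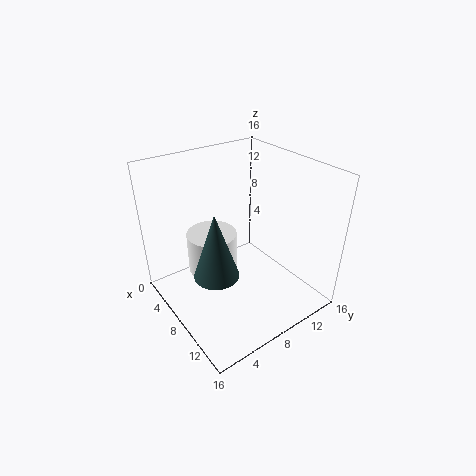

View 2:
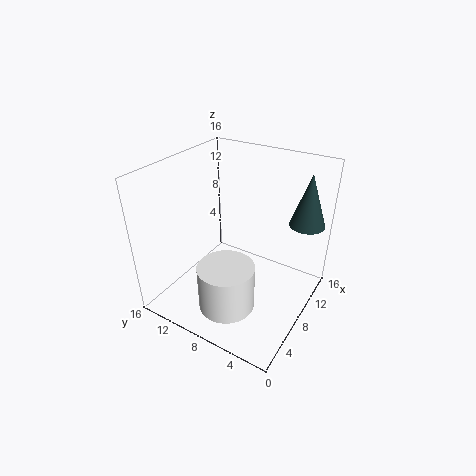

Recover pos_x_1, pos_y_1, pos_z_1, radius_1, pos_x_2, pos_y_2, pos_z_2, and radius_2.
pos_x_1 = 13
pos_y_1 = 2
pos_z_1 = 9
radius_1 = 2
pos_x_2 = 4
pos_y_2 = 7
pos_z_2 = 2
radius_2 = 3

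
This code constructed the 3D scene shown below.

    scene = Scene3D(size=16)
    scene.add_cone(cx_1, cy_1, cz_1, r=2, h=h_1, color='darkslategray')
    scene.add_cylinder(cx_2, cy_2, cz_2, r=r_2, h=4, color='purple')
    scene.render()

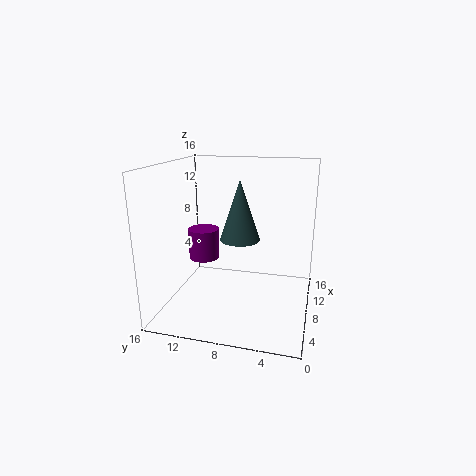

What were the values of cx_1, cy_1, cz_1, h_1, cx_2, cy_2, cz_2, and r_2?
cx_1 = 5; cy_1 = 7; cz_1 = 9; h_1 = 6; cx_2 = 13; cy_2 = 14; cz_2 = 3; r_2 = 2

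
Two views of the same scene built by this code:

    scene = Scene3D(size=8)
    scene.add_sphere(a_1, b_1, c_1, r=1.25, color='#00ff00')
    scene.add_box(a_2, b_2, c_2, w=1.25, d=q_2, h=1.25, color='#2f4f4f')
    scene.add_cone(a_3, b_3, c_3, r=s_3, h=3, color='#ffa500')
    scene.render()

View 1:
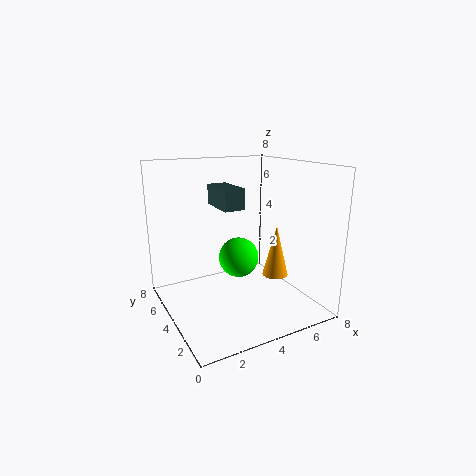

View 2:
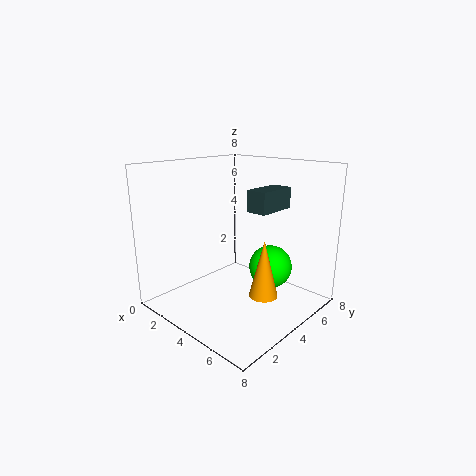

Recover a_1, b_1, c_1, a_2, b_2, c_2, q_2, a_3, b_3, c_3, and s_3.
a_1 = 5, b_1 = 5.75, c_1 = 2, a_2 = 3.75, b_2 = 5, c_2 = 5.25, q_2 = 2.5, a_3 = 6.25, b_3 = 3.5, c_3 = 1.5, s_3 = 0.75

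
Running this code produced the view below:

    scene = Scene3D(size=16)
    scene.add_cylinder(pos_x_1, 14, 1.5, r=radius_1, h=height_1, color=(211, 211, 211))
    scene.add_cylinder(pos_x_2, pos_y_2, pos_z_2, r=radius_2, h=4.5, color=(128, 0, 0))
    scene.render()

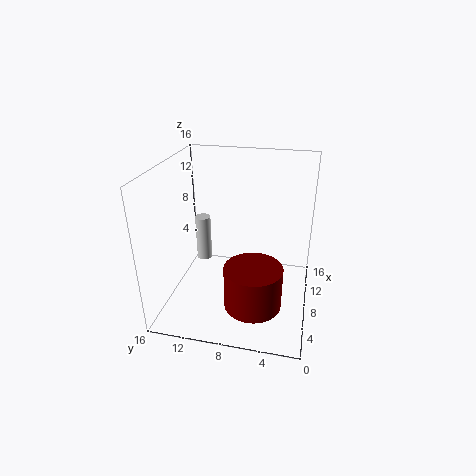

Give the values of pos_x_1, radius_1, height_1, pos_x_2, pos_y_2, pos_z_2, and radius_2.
pos_x_1 = 13.5; radius_1 = 1; height_1 = 6; pos_x_2 = 4; pos_y_2 = 5.5; pos_z_2 = 2.5; radius_2 = 3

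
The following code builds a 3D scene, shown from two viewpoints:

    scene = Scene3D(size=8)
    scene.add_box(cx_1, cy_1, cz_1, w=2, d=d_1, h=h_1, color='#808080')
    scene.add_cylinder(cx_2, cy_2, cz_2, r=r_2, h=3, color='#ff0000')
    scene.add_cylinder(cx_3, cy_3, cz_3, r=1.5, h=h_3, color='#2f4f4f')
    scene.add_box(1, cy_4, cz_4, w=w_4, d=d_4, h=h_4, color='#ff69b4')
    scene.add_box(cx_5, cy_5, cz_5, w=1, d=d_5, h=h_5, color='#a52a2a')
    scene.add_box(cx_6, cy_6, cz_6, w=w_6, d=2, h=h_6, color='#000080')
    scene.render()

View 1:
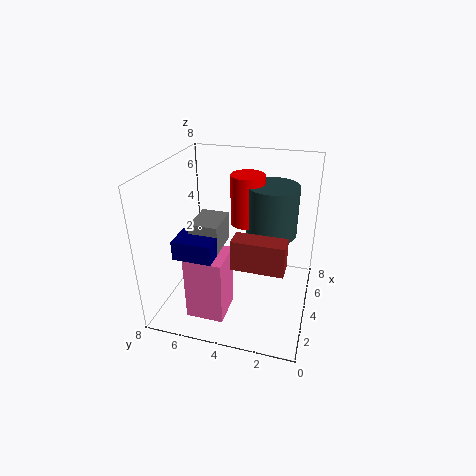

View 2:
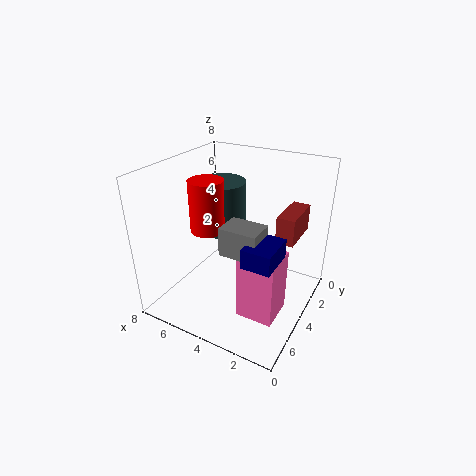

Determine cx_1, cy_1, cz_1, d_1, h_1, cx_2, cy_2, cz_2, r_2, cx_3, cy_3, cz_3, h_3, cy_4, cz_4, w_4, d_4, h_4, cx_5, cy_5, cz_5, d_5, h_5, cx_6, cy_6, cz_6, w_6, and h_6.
cx_1 = 2, cy_1 = 4.5, cz_1 = 4, d_1 = 1.5, h_1 = 1.5, cx_2 = 6, cy_2 = 4, cz_2 = 4, r_2 = 1, cx_3 = 6, cy_3 = 2.5, cz_3 = 3.5, h_3 = 3, cy_4 = 4, cz_4 = 0.5, w_4 = 2, d_4 = 2, h_4 = 3.5, cx_5 = 1, cy_5 = 1, cz_5 = 4, d_5 = 2.5, h_5 = 1.5, cx_6 = 1, cy_6 = 4.5, cz_6 = 4, w_6 = 1.5, h_6 = 1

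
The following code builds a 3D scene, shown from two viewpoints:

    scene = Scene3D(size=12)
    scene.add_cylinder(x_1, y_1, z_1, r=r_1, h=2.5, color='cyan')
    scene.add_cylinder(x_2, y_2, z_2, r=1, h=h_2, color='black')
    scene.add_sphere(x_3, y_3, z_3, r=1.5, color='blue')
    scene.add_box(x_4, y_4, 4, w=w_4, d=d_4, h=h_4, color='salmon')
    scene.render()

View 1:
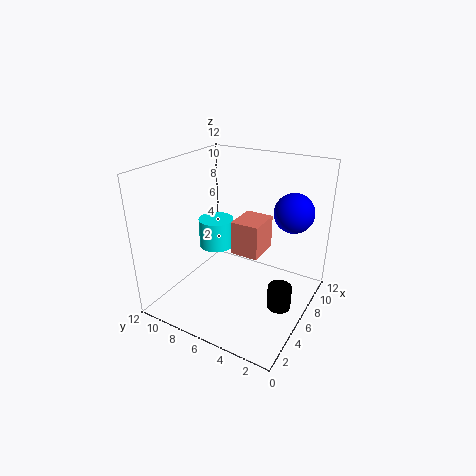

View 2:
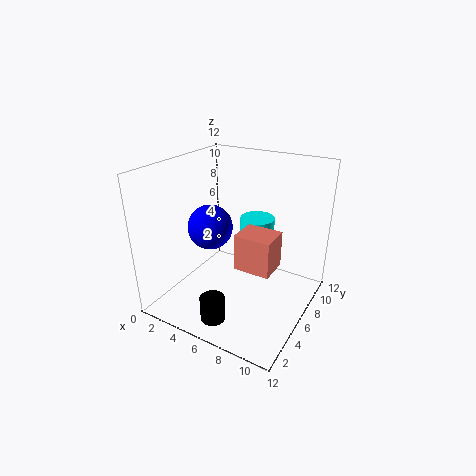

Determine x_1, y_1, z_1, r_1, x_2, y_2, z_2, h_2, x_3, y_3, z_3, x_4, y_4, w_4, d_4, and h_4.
x_1 = 6.5, y_1 = 8.5, z_1 = 4.5, r_1 = 1.5, x_2 = 6, y_2 = 2, z_2 = 0.5, h_2 = 2, x_3 = 6.5, y_3 = 1.5, z_3 = 9, x_4 = 6.5, y_4 = 4.5, w_4 = 3, d_4 = 2.5, h_4 = 3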